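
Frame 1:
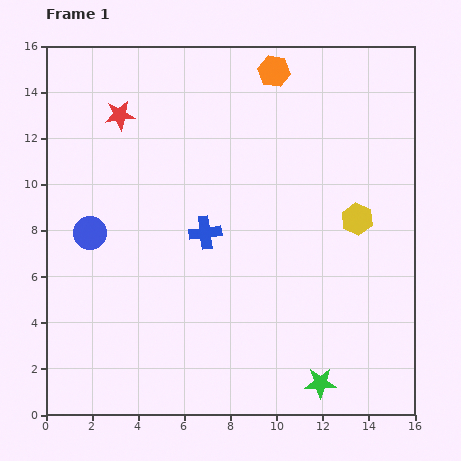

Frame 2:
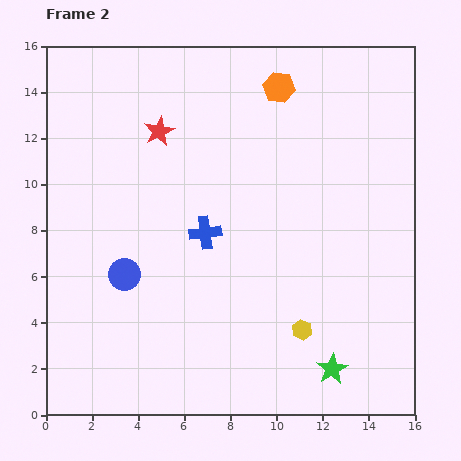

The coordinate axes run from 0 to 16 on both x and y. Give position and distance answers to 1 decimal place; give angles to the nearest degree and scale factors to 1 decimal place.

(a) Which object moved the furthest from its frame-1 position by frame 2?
the yellow hexagon

(moved 5.4; next 2.3)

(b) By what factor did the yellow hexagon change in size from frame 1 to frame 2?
0.6×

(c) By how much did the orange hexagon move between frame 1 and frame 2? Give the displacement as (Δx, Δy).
(0.2, -0.7)

The orange hexagon was at (9.9, 14.9) in frame 1 and (10.1, 14.2) in frame 2.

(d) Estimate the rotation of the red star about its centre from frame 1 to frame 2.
19° counter-clockwise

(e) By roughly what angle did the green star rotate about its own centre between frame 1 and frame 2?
30° counter-clockwise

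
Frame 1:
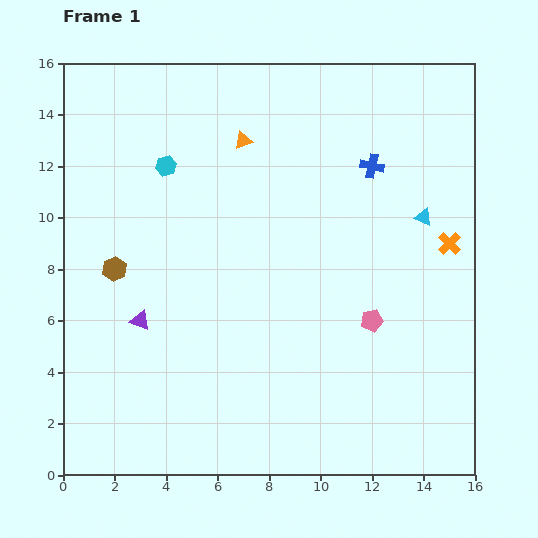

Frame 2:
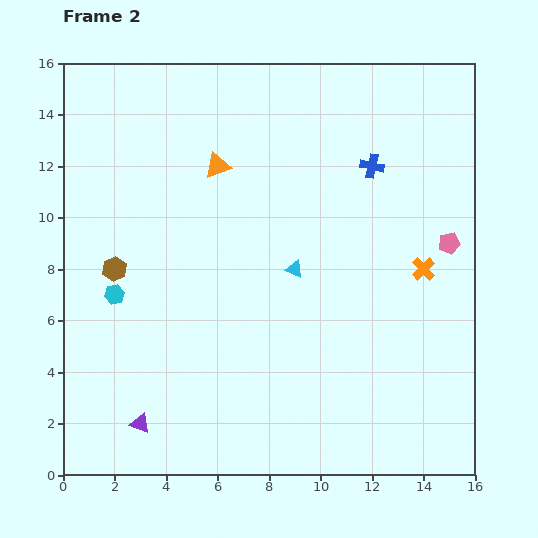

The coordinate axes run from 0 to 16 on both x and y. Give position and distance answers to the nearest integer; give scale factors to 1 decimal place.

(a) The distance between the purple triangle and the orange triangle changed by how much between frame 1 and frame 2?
+2

Distance in frame 1: 8. Distance in frame 2: 10.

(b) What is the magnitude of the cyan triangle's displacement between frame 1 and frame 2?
5

The cyan triangle moved from (14, 10) to (9, 8), a distance of √(5² + 2²) ≈ 5.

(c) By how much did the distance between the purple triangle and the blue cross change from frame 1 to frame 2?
+2

Distance in frame 1: 11. Distance in frame 2: 13.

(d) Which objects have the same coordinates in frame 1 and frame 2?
the brown hexagon, the blue cross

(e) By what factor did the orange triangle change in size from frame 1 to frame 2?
1.5×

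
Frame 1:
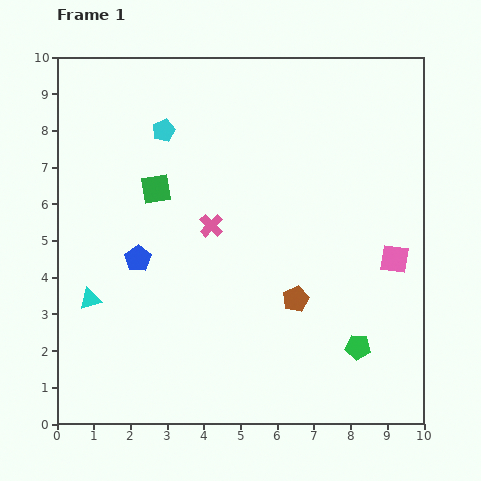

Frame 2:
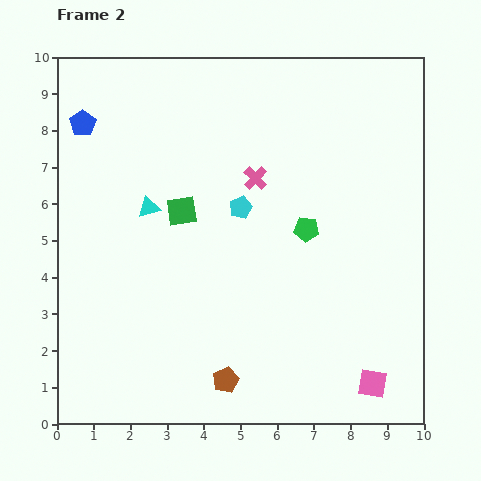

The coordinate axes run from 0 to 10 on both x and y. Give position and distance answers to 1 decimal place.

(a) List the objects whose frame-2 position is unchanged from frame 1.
none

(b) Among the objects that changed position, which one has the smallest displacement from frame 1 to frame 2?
the green square

(moved 0.9)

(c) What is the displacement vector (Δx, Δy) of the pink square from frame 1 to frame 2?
(-0.6, -3.4)

The pink square was at (9.2, 4.5) in frame 1 and (8.6, 1.1) in frame 2.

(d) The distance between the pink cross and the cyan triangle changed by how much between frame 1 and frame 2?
-0.9

Distance in frame 1: 3.9. Distance in frame 2: 3.0.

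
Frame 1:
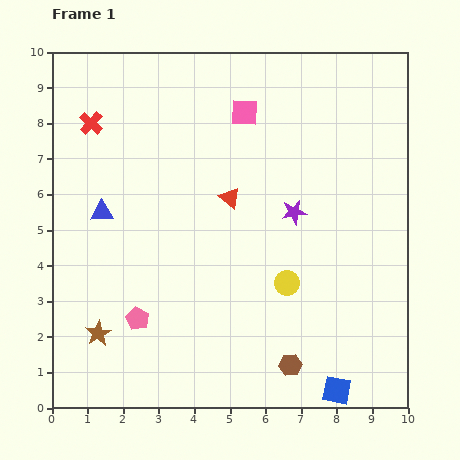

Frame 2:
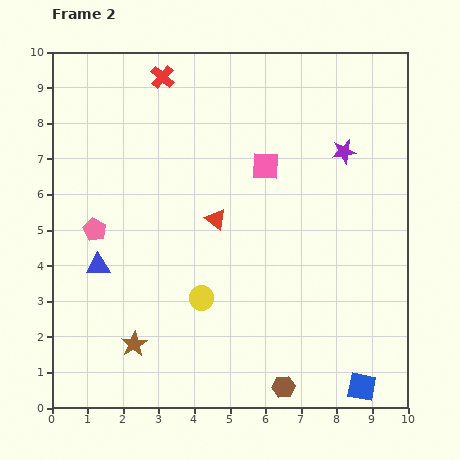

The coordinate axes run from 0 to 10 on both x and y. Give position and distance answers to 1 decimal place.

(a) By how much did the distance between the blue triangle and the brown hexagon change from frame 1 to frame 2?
-0.6

Distance in frame 1: 6.8. Distance in frame 2: 6.2.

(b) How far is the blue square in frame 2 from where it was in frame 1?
0.7

The blue square moved from (8.0, 0.5) to (8.7, 0.6), a distance of √(0.7² + 0.1²) ≈ 0.7.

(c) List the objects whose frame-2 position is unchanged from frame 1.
none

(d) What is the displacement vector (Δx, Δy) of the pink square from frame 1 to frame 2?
(0.6, -1.5)

The pink square was at (5.4, 8.3) in frame 1 and (6.0, 6.8) in frame 2.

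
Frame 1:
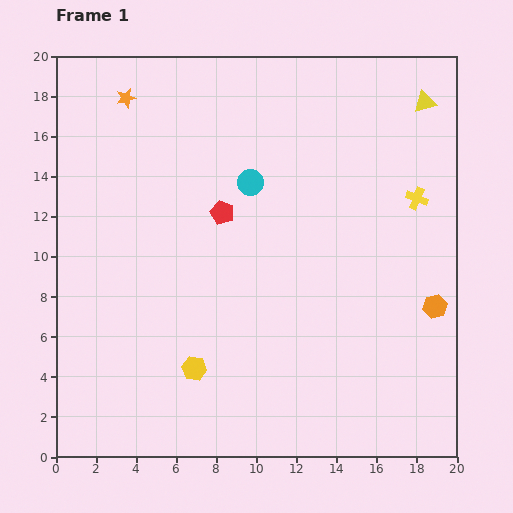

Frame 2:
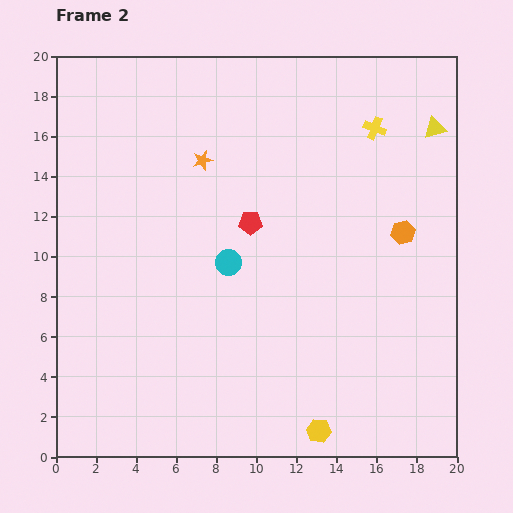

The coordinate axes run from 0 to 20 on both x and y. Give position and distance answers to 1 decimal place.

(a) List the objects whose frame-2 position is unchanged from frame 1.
none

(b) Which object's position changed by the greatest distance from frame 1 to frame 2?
the yellow hexagon

(moved 6.9; next 4.9)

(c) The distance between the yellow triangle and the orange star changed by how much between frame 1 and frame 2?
-3.2

Distance in frame 1: 14.9. Distance in frame 2: 11.7.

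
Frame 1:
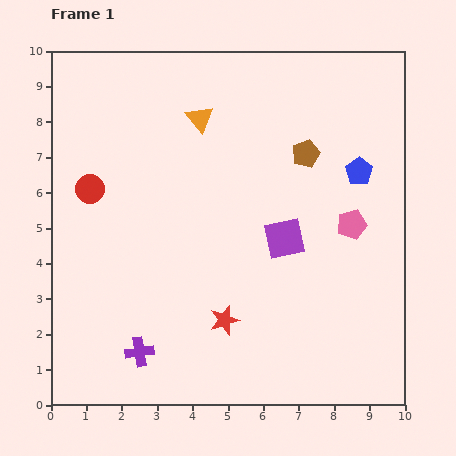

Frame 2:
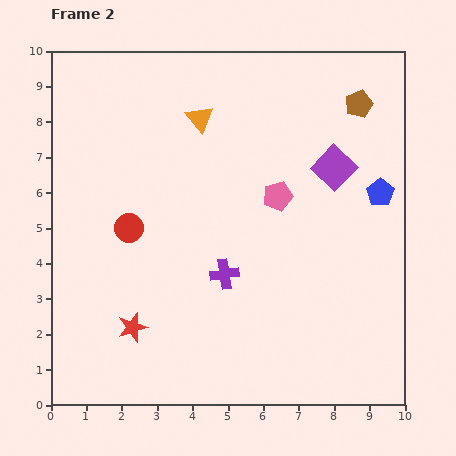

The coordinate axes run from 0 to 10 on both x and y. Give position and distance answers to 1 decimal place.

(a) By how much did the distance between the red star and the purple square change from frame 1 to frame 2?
+4.4

Distance in frame 1: 2.9. Distance in frame 2: 7.3.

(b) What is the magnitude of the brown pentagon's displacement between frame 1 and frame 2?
2.1

The brown pentagon moved from (7.2, 7.1) to (8.7, 8.5), a distance of √(1.5² + 1.4²) ≈ 2.1.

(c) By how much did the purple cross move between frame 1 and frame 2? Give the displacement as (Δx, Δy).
(2.4, 2.2)

The purple cross was at (2.5, 1.5) in frame 1 and (4.9, 3.7) in frame 2.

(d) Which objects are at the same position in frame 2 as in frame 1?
the orange triangle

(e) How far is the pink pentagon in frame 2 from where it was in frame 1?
2.2

The pink pentagon moved from (8.5, 5.1) to (6.4, 5.9), a distance of √(2.1² + 0.8²) ≈ 2.2.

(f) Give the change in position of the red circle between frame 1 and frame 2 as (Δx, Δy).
(1.1, -1.1)

The red circle was at (1.1, 6.1) in frame 1 and (2.2, 5.0) in frame 2.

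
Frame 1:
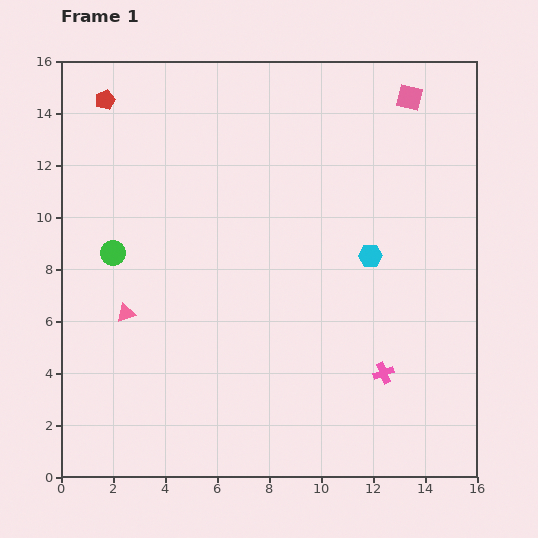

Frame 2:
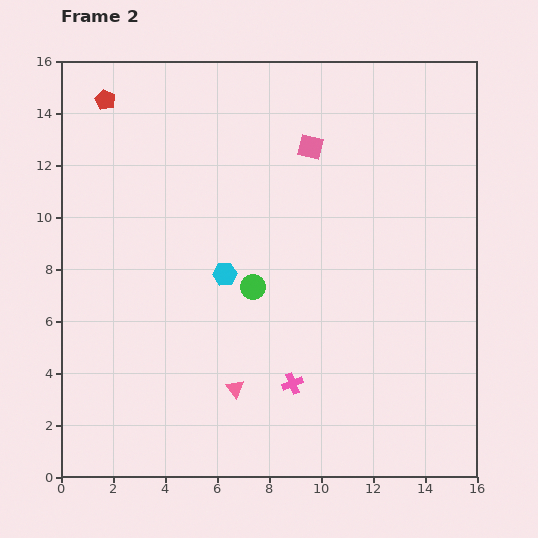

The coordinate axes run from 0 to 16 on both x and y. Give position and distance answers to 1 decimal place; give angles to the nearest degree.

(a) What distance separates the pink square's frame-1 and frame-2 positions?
4.2

The pink square moved from (13.4, 14.6) to (9.6, 12.7), a distance of √(3.8² + 1.9²) ≈ 4.2.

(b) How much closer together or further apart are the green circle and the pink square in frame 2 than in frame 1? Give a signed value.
-7.1

Distance in frame 1: 12.9. Distance in frame 2: 5.8.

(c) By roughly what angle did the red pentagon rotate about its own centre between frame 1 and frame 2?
27° counter-clockwise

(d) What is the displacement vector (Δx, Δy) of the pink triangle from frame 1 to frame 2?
(4.2, -2.9)

The pink triangle was at (2.5, 6.3) in frame 1 and (6.7, 3.4) in frame 2.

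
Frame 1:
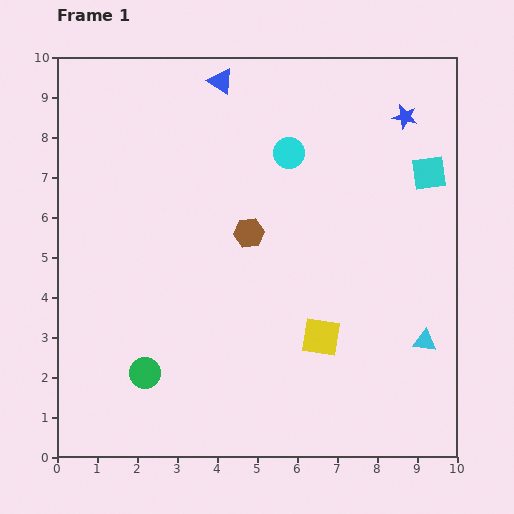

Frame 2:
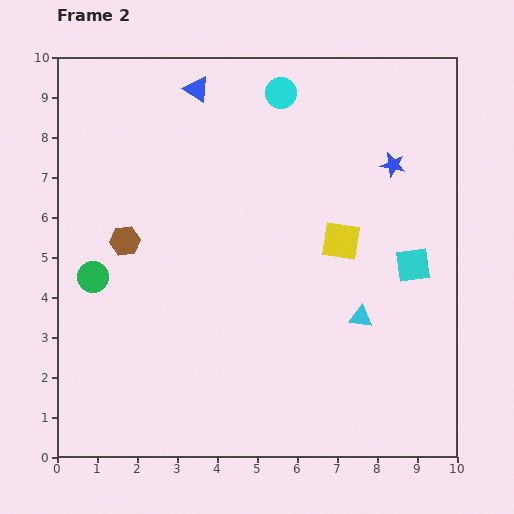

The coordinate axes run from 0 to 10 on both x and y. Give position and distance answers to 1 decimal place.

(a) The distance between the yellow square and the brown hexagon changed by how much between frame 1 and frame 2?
+2.2

Distance in frame 1: 3.2. Distance in frame 2: 5.4.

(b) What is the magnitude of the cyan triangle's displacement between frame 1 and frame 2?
1.7

The cyan triangle moved from (9.2, 2.9) to (7.6, 3.5), a distance of √(1.6² + 0.6²) ≈ 1.7.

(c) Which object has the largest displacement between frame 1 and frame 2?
the brown hexagon

(moved 3.1; next 2.7)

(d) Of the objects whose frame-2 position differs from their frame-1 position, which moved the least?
the blue triangle

(moved 0.6)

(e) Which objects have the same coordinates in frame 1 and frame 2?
none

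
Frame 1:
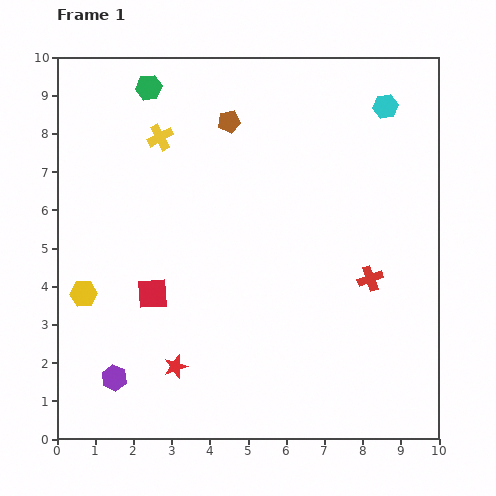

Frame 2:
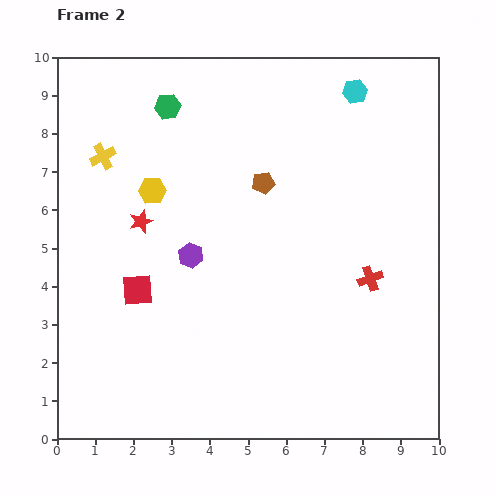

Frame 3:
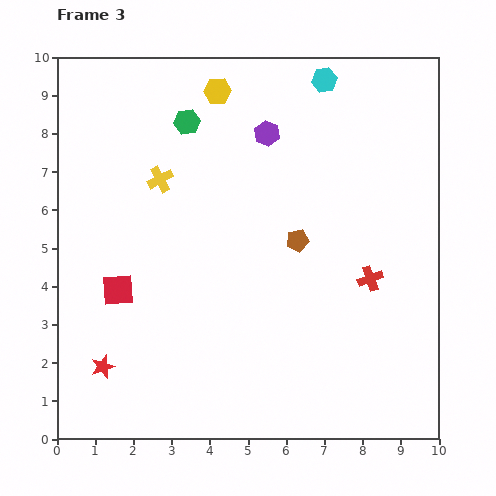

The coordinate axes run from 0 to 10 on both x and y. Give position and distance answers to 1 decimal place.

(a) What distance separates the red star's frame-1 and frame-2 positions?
3.9

The red star moved from (3.1, 1.9) to (2.2, 5.7), a distance of √(0.9² + 3.8²) ≈ 3.9.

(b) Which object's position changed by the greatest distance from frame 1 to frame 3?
the purple hexagon

(moved 7.5; next 6.4)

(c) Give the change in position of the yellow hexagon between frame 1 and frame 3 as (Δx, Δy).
(3.5, 5.3)

The yellow hexagon was at (0.7, 3.8) in frame 1 and (4.2, 9.1) in frame 3.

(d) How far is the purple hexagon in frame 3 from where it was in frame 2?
3.8

The purple hexagon moved from (3.5, 4.8) to (5.5, 8.0), a distance of √(2.0² + 3.2²) ≈ 3.8.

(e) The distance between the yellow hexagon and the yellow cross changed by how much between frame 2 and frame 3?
+1.1

Distance in frame 2: 1.6. Distance in frame 3: 2.7.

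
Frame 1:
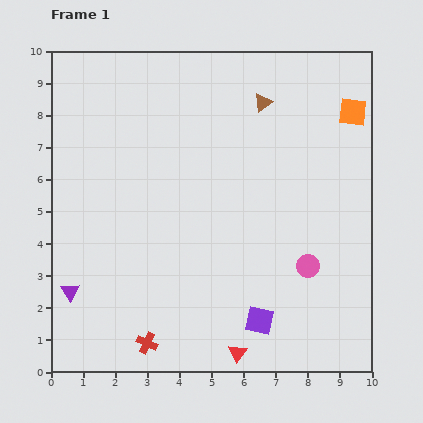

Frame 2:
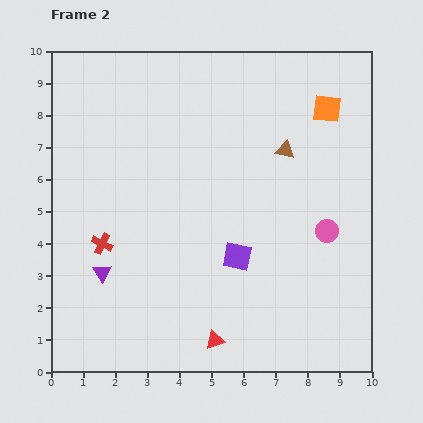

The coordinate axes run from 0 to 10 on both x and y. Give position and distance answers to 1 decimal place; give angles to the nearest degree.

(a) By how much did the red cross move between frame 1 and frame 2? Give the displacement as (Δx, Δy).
(-1.4, 3.1)

The red cross was at (3.0, 0.9) in frame 1 and (1.6, 4.0) in frame 2.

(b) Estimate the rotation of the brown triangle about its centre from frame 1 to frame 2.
48° clockwise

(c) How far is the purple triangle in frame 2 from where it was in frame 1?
1.2

The purple triangle moved from (0.6, 2.5) to (1.6, 3.1), a distance of √(1.0² + 0.6²) ≈ 1.2.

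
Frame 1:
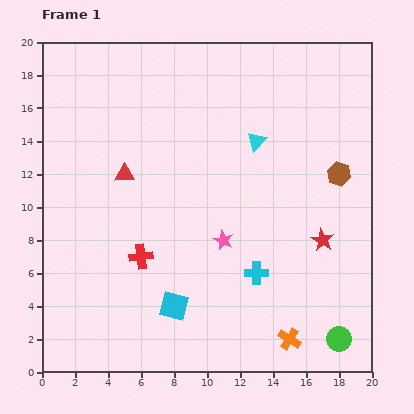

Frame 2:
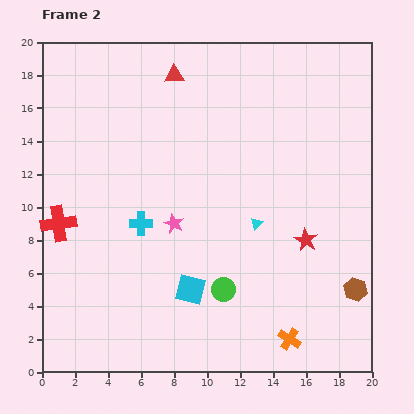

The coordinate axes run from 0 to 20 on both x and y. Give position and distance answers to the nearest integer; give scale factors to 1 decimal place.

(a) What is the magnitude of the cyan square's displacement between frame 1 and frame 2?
1

The cyan square moved from (8, 4) to (9, 5), a distance of √(1² + 1²) ≈ 1.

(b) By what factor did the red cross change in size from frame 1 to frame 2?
1.4×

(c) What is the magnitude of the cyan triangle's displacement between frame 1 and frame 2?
5

The cyan triangle moved from (13, 14) to (13, 9), a distance of √(0² + 5²) ≈ 5.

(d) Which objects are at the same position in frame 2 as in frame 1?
the orange cross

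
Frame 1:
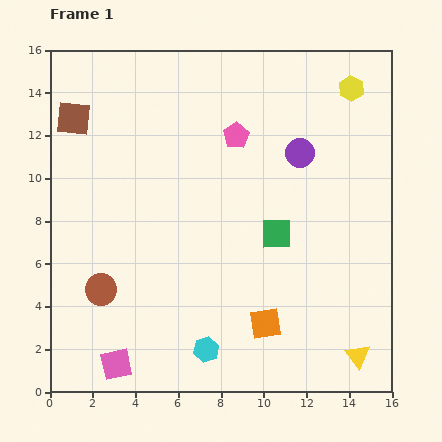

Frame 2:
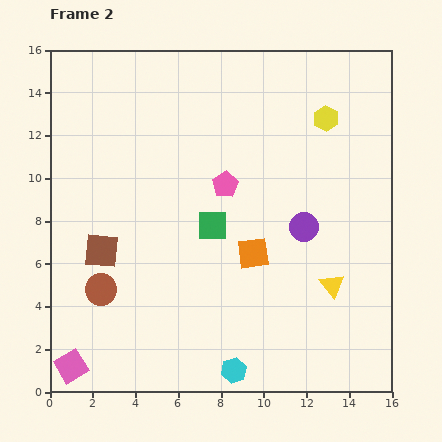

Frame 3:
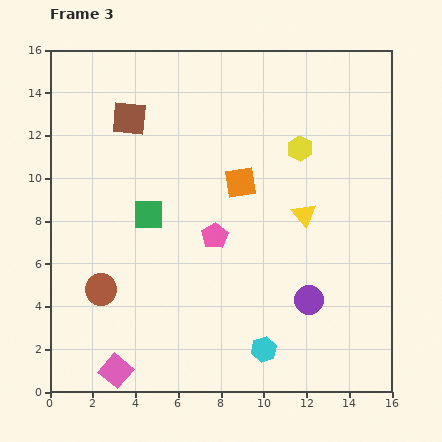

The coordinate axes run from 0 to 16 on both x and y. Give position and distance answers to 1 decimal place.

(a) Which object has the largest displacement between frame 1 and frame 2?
the brown square

(moved 6.3; next 3.5)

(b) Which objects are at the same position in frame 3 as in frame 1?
the brown circle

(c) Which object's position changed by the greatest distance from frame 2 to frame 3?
the brown square

(moved 6.3; next 3.5)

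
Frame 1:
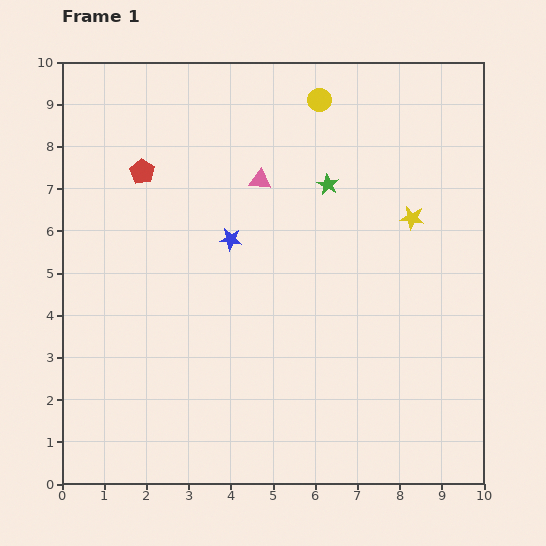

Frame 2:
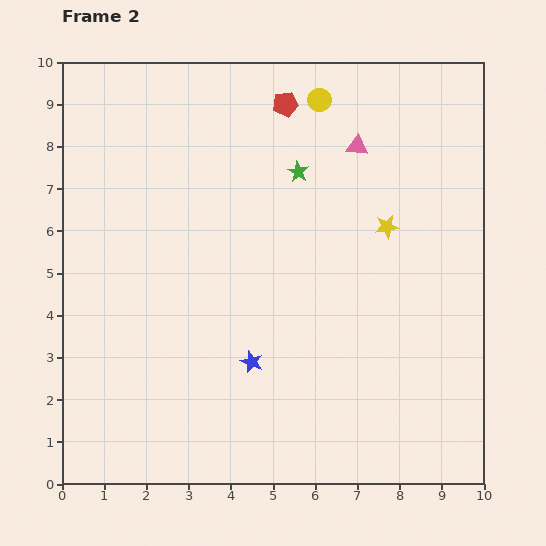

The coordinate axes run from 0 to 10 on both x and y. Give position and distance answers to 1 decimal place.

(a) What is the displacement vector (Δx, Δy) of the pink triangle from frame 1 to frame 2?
(2.3, 0.8)

The pink triangle was at (4.7, 7.2) in frame 1 and (7.0, 8.0) in frame 2.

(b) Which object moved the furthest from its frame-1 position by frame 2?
the red pentagon

(moved 3.8; next 2.9)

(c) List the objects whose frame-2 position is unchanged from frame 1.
the yellow circle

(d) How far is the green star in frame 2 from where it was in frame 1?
0.8

The green star moved from (6.3, 7.1) to (5.6, 7.4), a distance of √(0.7² + 0.3²) ≈ 0.8.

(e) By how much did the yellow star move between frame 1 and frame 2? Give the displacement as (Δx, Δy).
(-0.6, -0.2)

The yellow star was at (8.3, 6.3) in frame 1 and (7.7, 6.1) in frame 2.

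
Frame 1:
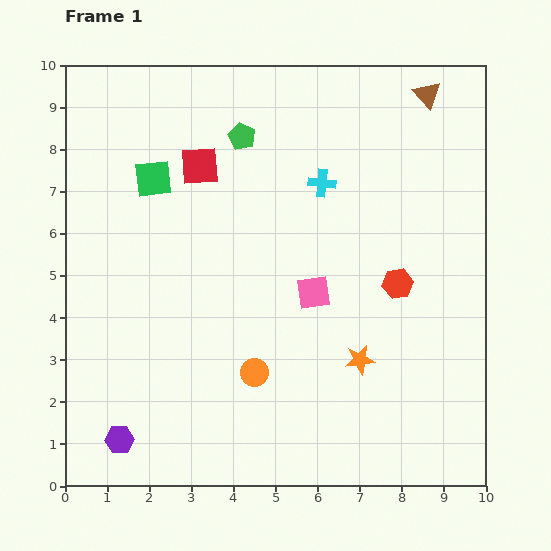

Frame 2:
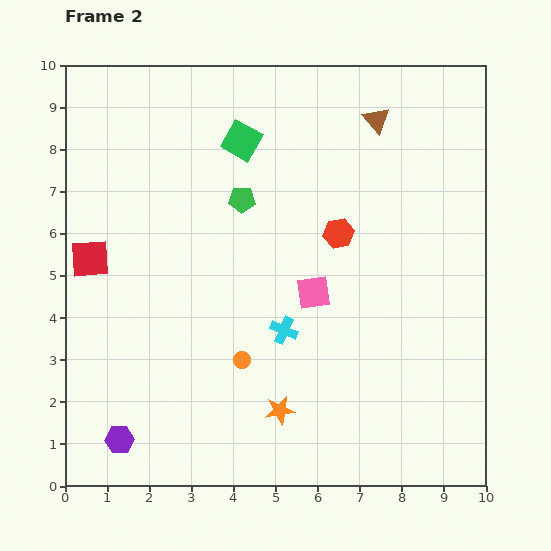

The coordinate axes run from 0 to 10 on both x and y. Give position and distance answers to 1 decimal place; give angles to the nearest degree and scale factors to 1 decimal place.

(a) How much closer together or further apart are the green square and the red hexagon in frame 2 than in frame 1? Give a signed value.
-3.1

Distance in frame 1: 6.3. Distance in frame 2: 3.2.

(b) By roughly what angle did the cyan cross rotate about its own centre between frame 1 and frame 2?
18° clockwise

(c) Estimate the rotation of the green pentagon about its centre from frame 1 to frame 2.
24° counter-clockwise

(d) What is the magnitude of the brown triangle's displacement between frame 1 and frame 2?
1.3

The brown triangle moved from (8.6, 9.3) to (7.4, 8.7), a distance of √(1.2² + 0.6²) ≈ 1.3.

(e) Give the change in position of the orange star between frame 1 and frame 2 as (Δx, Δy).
(-1.9, -1.2)

The orange star was at (7.0, 3.0) in frame 1 and (5.1, 1.8) in frame 2.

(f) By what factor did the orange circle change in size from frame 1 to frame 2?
0.6×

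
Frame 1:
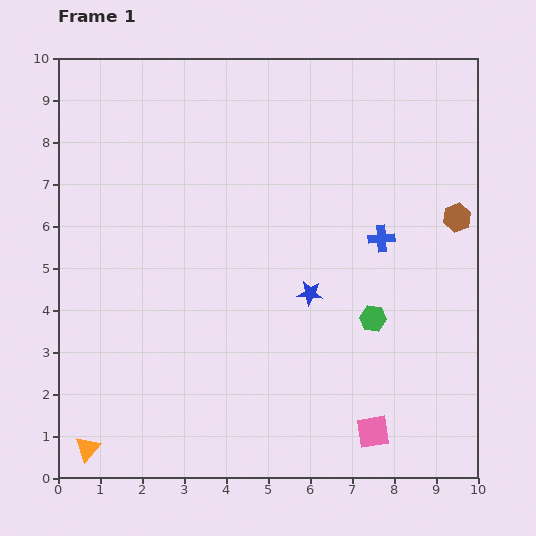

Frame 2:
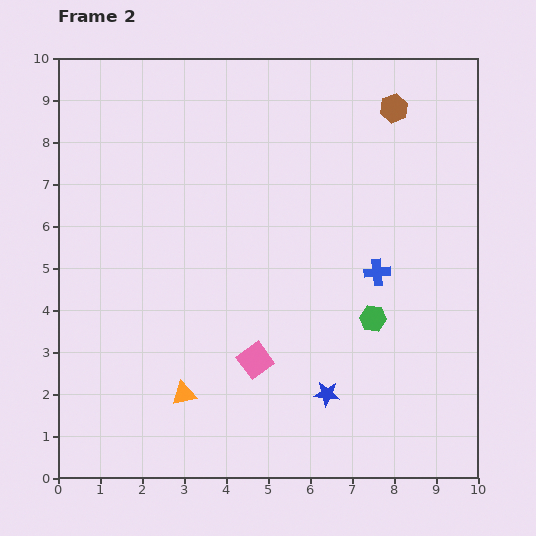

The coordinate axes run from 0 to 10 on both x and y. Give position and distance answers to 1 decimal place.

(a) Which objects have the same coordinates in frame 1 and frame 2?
the green hexagon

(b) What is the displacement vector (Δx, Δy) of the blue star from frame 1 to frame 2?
(0.4, -2.4)

The blue star was at (6.0, 4.4) in frame 1 and (6.4, 2.0) in frame 2.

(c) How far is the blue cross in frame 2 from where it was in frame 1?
0.8

The blue cross moved from (7.7, 5.7) to (7.6, 4.9), a distance of √(0.1² + 0.8²) ≈ 0.8.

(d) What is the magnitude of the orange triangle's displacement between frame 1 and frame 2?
2.6

The orange triangle moved from (0.7, 0.7) to (3.0, 2.0), a distance of √(2.3² + 1.3²) ≈ 2.6.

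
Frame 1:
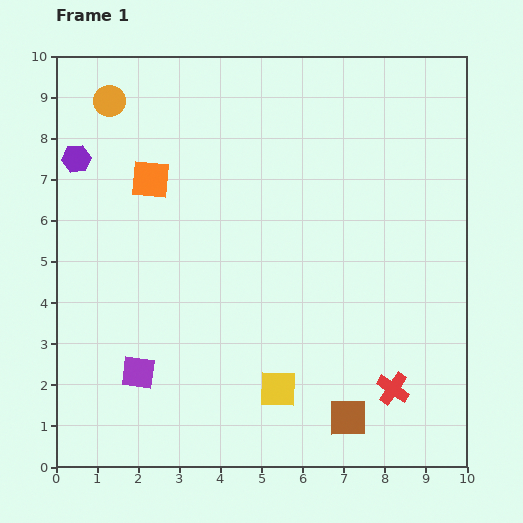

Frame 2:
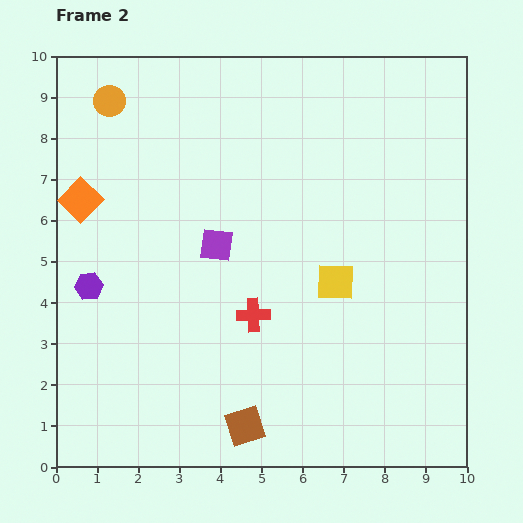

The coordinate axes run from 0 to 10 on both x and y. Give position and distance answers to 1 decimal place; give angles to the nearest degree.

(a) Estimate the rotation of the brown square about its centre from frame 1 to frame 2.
19° counter-clockwise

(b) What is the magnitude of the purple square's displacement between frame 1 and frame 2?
3.6

The purple square moved from (2.0, 2.3) to (3.9, 5.4), a distance of √(1.9² + 3.1²) ≈ 3.6.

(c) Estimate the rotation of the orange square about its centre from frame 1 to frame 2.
39° clockwise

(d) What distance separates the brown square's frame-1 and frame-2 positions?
2.5

The brown square moved from (7.1, 1.2) to (4.6, 1.0), a distance of √(2.5² + 0.2²) ≈ 2.5.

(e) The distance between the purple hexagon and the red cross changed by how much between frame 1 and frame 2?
-5.4

Distance in frame 1: 9.5. Distance in frame 2: 4.1.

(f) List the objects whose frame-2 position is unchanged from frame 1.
the orange circle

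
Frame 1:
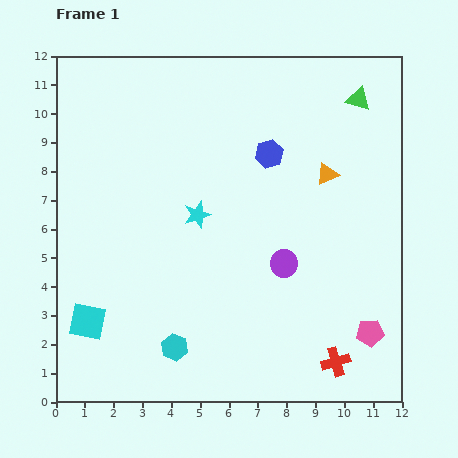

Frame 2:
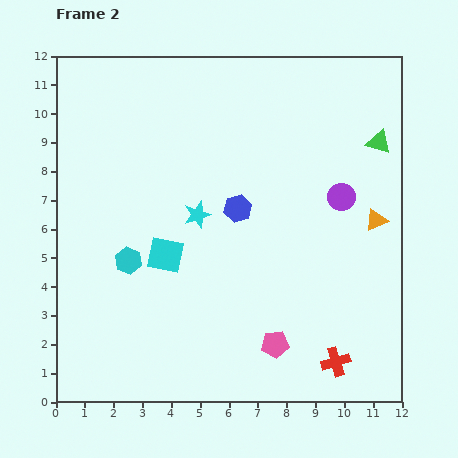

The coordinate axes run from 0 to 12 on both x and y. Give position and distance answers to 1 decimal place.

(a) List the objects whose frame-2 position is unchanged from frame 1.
the red cross, the cyan star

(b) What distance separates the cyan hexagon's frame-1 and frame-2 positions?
3.4

The cyan hexagon moved from (4.1, 1.9) to (2.5, 4.9), a distance of √(1.6² + 3.0²) ≈ 3.4.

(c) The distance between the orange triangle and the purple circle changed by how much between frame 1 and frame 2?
-2.0

Distance in frame 1: 3.4. Distance in frame 2: 1.4.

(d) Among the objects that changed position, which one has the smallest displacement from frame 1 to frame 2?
the green triangle

(moved 1.7)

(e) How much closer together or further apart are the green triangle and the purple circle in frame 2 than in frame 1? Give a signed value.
-4.0

Distance in frame 1: 6.3. Distance in frame 2: 2.3.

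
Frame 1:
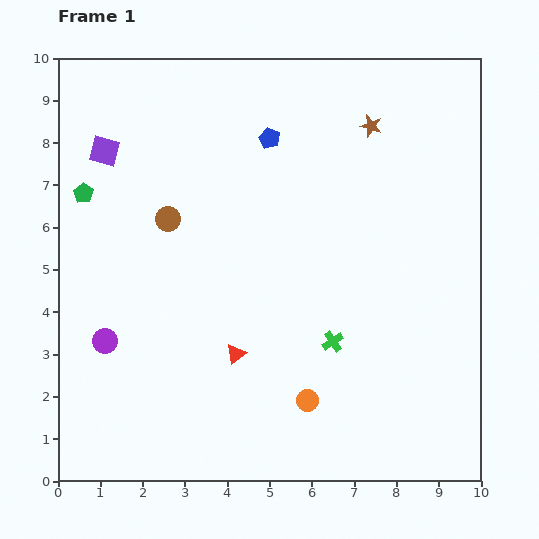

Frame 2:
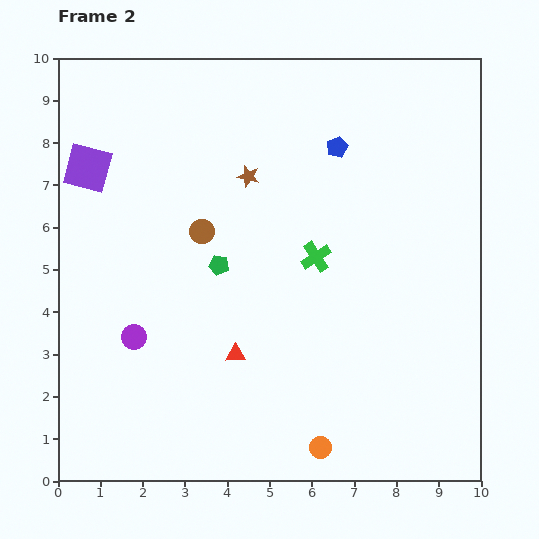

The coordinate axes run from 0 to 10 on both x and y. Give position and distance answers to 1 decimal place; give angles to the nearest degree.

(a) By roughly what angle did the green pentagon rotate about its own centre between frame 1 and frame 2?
24° counter-clockwise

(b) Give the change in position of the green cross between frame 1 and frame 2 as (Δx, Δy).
(-0.4, 2.0)

The green cross was at (6.5, 3.3) in frame 1 and (6.1, 5.3) in frame 2.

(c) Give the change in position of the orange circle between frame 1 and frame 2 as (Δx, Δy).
(0.3, -1.1)

The orange circle was at (5.9, 1.9) in frame 1 and (6.2, 0.8) in frame 2.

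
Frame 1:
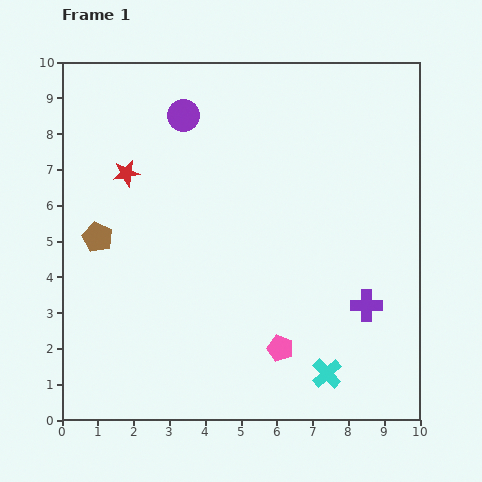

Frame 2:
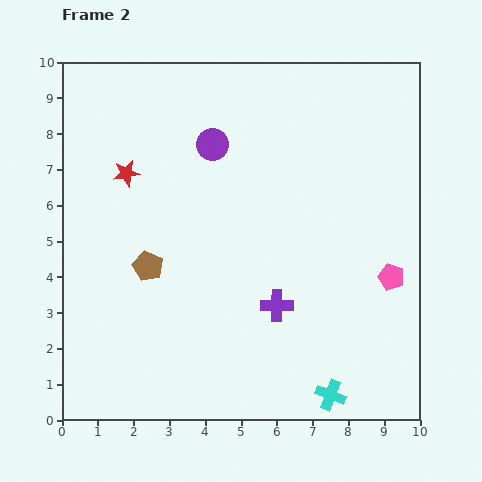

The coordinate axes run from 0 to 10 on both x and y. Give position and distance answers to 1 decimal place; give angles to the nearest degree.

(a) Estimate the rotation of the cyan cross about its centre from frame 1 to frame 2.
26° counter-clockwise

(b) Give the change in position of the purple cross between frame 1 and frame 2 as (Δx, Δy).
(-2.5, 0.0)

The purple cross was at (8.5, 3.2) in frame 1 and (6.0, 3.2) in frame 2.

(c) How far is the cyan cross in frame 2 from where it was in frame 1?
0.6

The cyan cross moved from (7.4, 1.3) to (7.5, 0.7), a distance of √(0.1² + 0.6²) ≈ 0.6.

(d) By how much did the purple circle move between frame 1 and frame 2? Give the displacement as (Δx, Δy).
(0.8, -0.8)

The purple circle was at (3.4, 8.5) in frame 1 and (4.2, 7.7) in frame 2.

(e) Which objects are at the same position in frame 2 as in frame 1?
the red star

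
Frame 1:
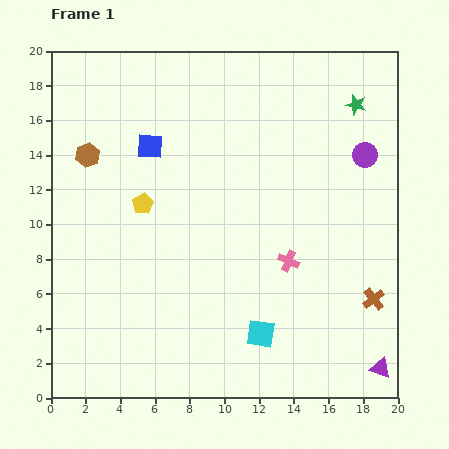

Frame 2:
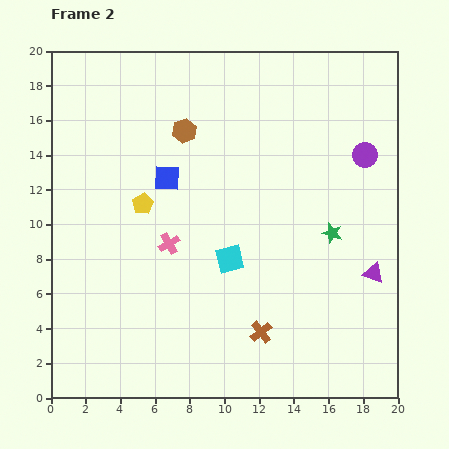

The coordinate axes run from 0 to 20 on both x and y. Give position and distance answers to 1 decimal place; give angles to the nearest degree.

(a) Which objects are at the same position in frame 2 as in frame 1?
the yellow pentagon, the purple circle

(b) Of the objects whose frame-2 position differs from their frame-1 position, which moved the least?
the blue square

(moved 2.1)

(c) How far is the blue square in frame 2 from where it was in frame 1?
2.1

The blue square moved from (5.7, 14.5) to (6.7, 12.7), a distance of √(1.0² + 1.8²) ≈ 2.1.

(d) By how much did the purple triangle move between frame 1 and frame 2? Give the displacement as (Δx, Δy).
(-0.4, 5.5)

The purple triangle was at (19.0, 1.7) in frame 1 and (18.6, 7.2) in frame 2.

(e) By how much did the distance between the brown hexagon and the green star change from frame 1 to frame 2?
-5.5

Distance in frame 1: 15.8. Distance in frame 2: 10.3.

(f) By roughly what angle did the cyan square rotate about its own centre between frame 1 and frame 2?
22° counter-clockwise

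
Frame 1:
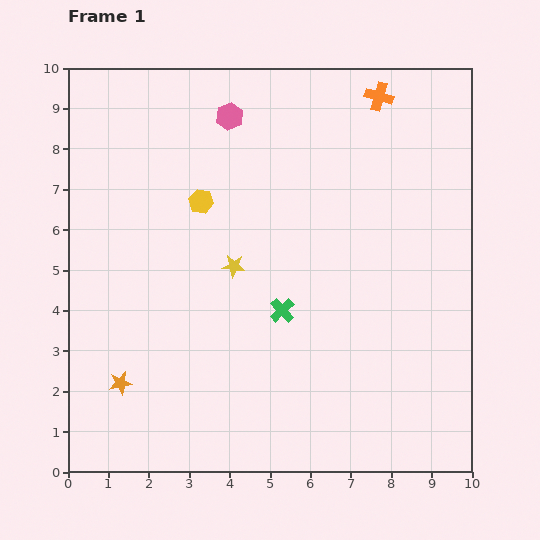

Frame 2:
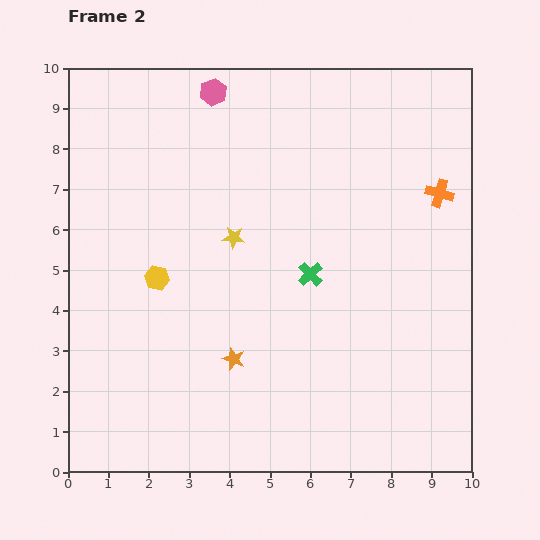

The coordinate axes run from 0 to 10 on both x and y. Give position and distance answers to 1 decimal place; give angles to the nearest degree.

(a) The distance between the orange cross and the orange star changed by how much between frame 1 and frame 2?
-3.1

Distance in frame 1: 9.6. Distance in frame 2: 6.5.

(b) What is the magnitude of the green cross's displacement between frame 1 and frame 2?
1.1

The green cross moved from (5.3, 4.0) to (6.0, 4.9), a distance of √(0.7² + 0.9²) ≈ 1.1.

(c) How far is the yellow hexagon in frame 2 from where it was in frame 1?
2.2

The yellow hexagon moved from (3.3, 6.7) to (2.2, 4.8), a distance of √(1.1² + 1.9²) ≈ 2.2.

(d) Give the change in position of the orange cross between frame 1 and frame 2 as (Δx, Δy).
(1.5, -2.4)

The orange cross was at (7.7, 9.3) in frame 1 and (9.2, 6.9) in frame 2.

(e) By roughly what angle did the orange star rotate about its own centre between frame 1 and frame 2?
31° clockwise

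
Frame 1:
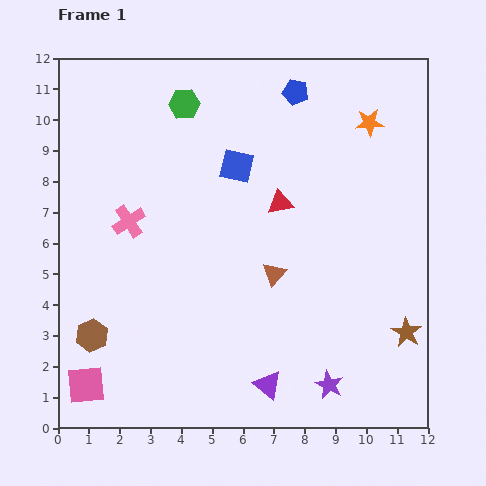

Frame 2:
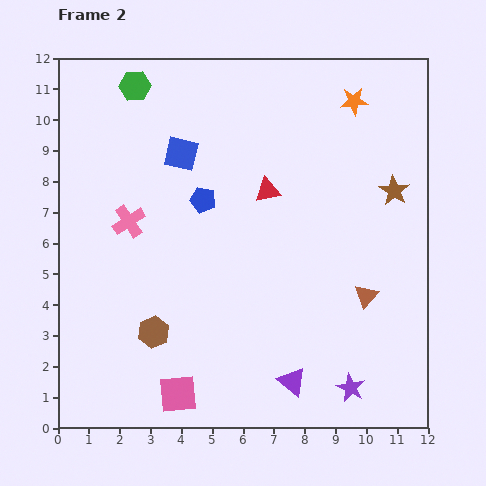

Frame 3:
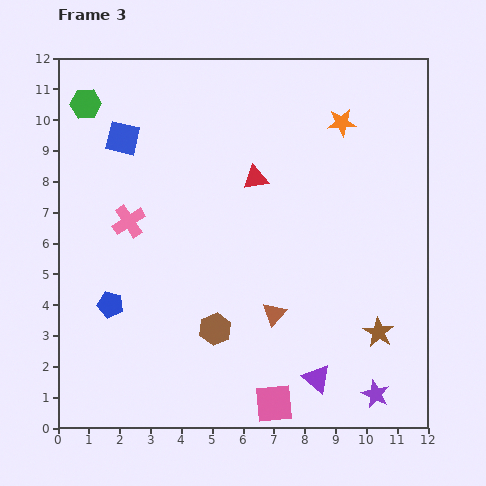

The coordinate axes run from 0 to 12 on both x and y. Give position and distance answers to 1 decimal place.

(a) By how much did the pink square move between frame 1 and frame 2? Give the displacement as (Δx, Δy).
(3.0, -0.3)

The pink square was at (0.9, 1.4) in frame 1 and (3.9, 1.1) in frame 2.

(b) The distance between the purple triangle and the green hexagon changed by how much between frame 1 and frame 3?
+2.1

Distance in frame 1: 9.5. Distance in frame 3: 11.6.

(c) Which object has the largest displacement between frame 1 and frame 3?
the blue pentagon

(moved 9.1; next 6.1)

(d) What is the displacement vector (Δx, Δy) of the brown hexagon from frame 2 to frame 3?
(2.0, 0.1)

The brown hexagon was at (3.1, 3.1) in frame 2 and (5.1, 3.2) in frame 3.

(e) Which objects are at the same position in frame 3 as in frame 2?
the pink cross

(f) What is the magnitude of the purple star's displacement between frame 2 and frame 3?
0.8

The purple star moved from (9.5, 1.3) to (10.3, 1.1), a distance of √(0.8² + 0.2²) ≈ 0.8.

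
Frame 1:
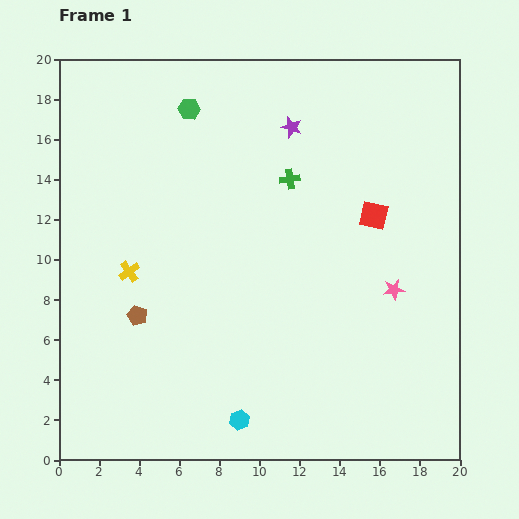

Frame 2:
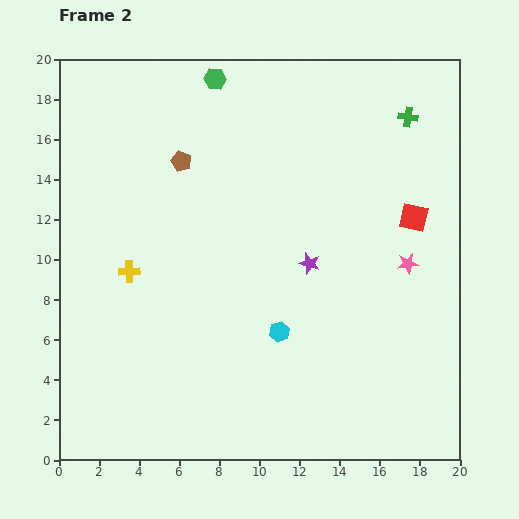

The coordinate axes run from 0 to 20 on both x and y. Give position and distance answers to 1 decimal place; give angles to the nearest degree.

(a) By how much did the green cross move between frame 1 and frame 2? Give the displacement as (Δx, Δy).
(5.9, 3.1)

The green cross was at (11.5, 14.0) in frame 1 and (17.4, 17.1) in frame 2.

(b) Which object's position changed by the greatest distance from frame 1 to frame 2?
the brown pentagon

(moved 8.0; next 6.9)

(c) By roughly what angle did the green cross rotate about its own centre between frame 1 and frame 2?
15° clockwise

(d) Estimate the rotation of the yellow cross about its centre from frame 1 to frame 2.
33° clockwise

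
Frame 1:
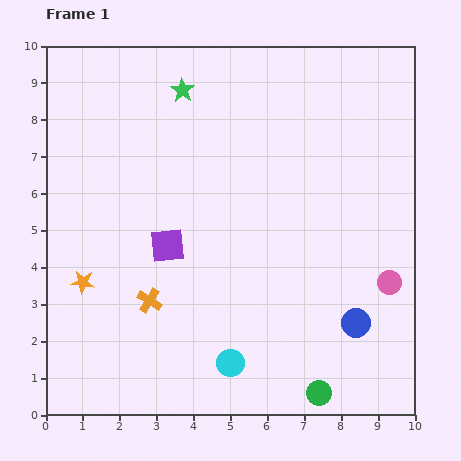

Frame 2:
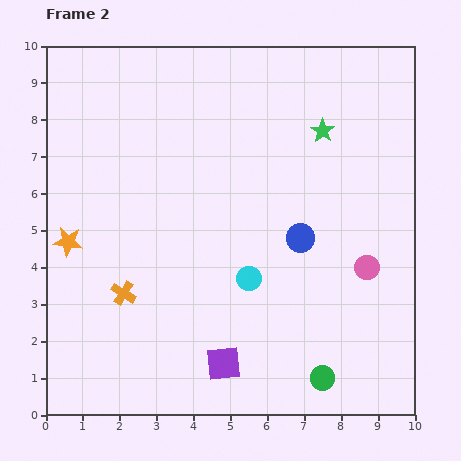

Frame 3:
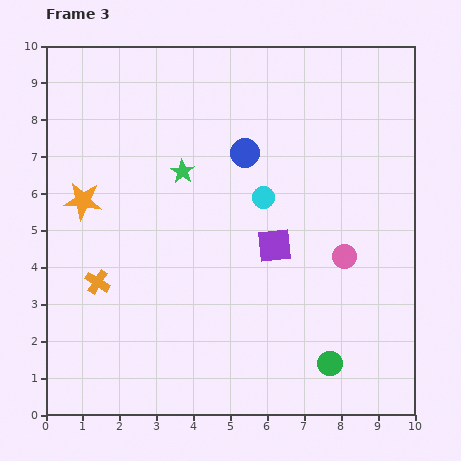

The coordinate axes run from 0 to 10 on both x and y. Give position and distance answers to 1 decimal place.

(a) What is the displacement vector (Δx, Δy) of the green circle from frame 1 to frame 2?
(0.1, 0.4)

The green circle was at (7.4, 0.6) in frame 1 and (7.5, 1.0) in frame 2.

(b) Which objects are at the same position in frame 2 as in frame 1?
none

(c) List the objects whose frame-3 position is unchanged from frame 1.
none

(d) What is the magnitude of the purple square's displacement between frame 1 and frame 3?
2.9

The purple square moved from (3.3, 4.6) to (6.2, 4.6), a distance of √(2.9² + 0.0²) ≈ 2.9.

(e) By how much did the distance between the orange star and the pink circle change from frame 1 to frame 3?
-1.0

Distance in frame 1: 8.3. Distance in frame 3: 7.3.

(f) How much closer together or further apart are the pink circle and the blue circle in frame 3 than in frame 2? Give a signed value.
+1.9

Distance in frame 2: 2.0. Distance in frame 3: 3.9.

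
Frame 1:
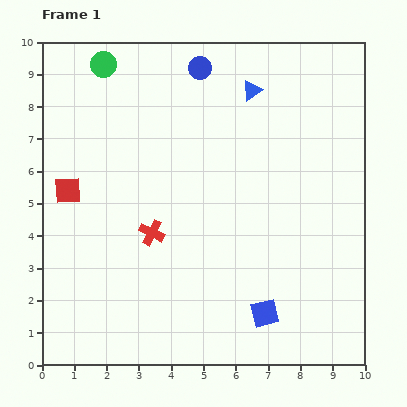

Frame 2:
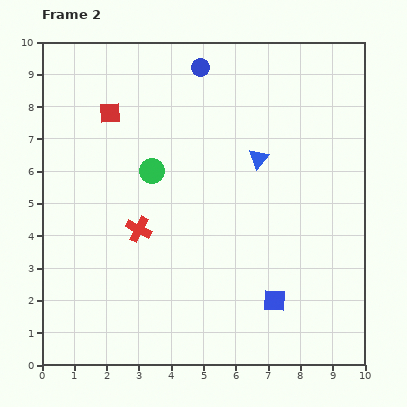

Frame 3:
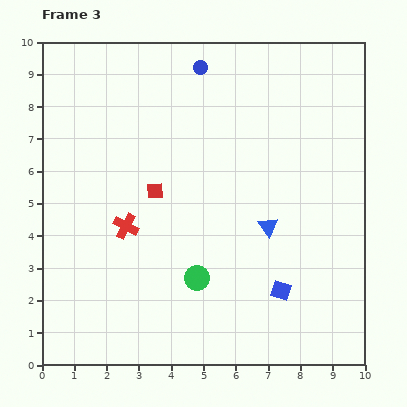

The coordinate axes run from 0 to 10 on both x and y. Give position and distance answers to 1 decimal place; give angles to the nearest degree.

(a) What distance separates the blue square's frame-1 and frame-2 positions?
0.5

The blue square moved from (6.9, 1.6) to (7.2, 2.0), a distance of √(0.3² + 0.4²) ≈ 0.5.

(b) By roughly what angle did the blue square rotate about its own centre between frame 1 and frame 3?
32° clockwise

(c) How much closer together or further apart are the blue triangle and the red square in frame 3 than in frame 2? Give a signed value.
-1.1

Distance in frame 2: 4.8. Distance in frame 3: 3.7.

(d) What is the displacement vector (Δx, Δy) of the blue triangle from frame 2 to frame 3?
(0.3, -2.1)

The blue triangle was at (6.7, 6.4) in frame 2 and (7.0, 4.3) in frame 3.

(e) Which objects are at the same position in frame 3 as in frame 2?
the blue circle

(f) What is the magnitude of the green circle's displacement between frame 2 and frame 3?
3.6

The green circle moved from (3.4, 6.0) to (4.8, 2.7), a distance of √(1.4² + 3.3²) ≈ 3.6.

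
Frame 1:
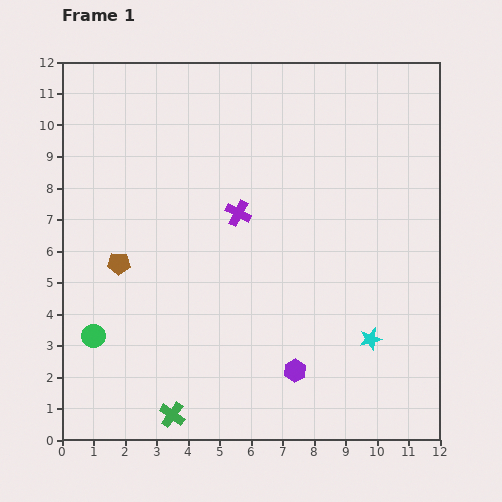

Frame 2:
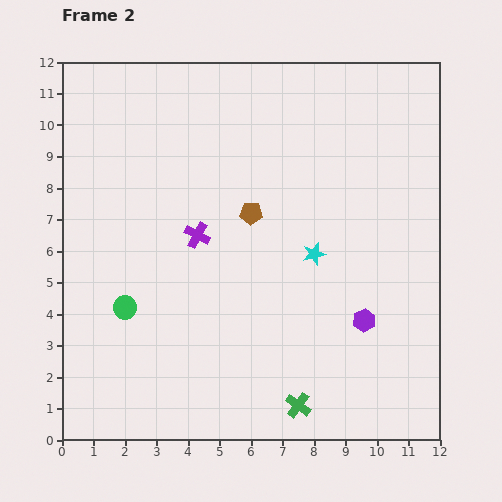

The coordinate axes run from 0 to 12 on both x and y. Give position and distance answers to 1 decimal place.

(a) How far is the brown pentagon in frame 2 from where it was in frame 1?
4.5

The brown pentagon moved from (1.8, 5.6) to (6.0, 7.2), a distance of √(4.2² + 1.6²) ≈ 4.5.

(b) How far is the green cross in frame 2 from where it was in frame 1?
4.0

The green cross moved from (3.5, 0.8) to (7.5, 1.1), a distance of √(4.0² + 0.3²) ≈ 4.0.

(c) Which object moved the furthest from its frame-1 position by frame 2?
the brown pentagon

(moved 4.5; next 4.0)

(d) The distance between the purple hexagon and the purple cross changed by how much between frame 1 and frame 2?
+0.6

Distance in frame 1: 5.3. Distance in frame 2: 5.9.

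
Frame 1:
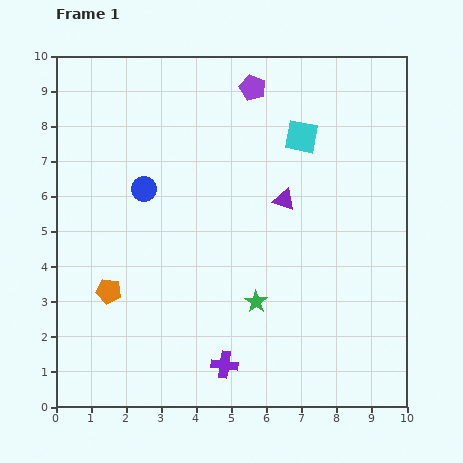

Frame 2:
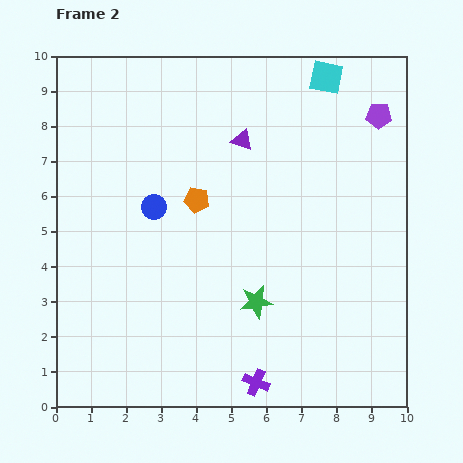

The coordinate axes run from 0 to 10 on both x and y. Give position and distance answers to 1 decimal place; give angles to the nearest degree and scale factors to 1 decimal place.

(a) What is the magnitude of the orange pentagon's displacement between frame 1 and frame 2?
3.6

The orange pentagon moved from (1.5, 3.3) to (4.0, 5.9), a distance of √(2.5² + 2.6²) ≈ 3.6.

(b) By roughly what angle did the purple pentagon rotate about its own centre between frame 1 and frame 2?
19° counter-clockwise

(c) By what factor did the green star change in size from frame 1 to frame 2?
1.5×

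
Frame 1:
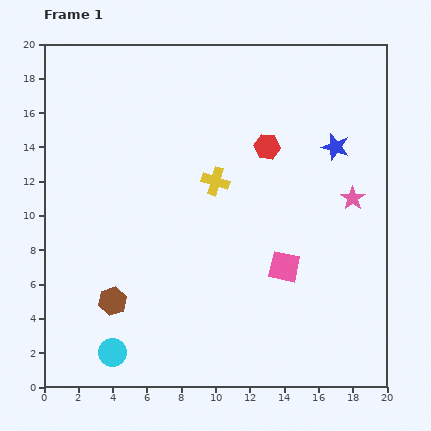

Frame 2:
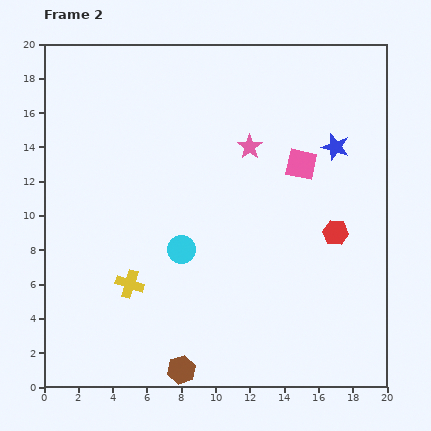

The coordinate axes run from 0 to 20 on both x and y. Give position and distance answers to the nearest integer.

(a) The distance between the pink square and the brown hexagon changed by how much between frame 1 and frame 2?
+4

Distance in frame 1: 10. Distance in frame 2: 14.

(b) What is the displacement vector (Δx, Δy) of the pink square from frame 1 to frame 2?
(1, 6)

The pink square was at (14, 7) in frame 1 and (15, 13) in frame 2.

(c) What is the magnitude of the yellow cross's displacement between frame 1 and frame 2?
8

The yellow cross moved from (10, 12) to (5, 6), a distance of √(5² + 6²) ≈ 8.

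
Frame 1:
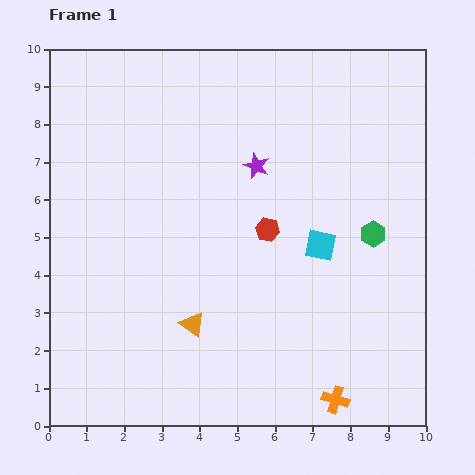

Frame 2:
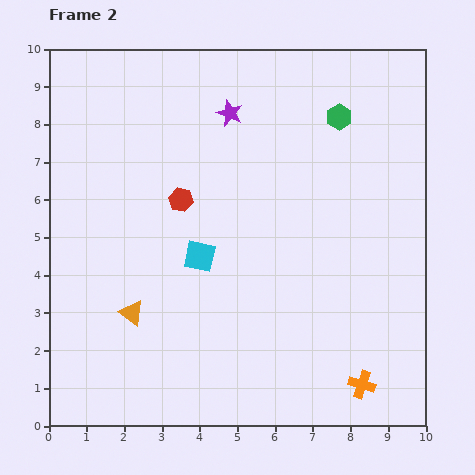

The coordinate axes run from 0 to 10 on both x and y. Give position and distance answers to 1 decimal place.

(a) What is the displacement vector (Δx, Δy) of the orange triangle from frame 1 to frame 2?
(-1.6, 0.3)

The orange triangle was at (3.8, 2.7) in frame 1 and (2.2, 3.0) in frame 2.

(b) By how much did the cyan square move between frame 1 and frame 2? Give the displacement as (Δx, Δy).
(-3.2, -0.3)

The cyan square was at (7.2, 4.8) in frame 1 and (4.0, 4.5) in frame 2.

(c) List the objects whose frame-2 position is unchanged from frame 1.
none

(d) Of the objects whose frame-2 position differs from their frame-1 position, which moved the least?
the orange cross

(moved 0.8)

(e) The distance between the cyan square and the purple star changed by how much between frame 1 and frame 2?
+1.2

Distance in frame 1: 2.7. Distance in frame 2: 3.9.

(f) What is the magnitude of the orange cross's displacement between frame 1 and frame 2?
0.8

The orange cross moved from (7.6, 0.7) to (8.3, 1.1), a distance of √(0.7² + 0.4²) ≈ 0.8.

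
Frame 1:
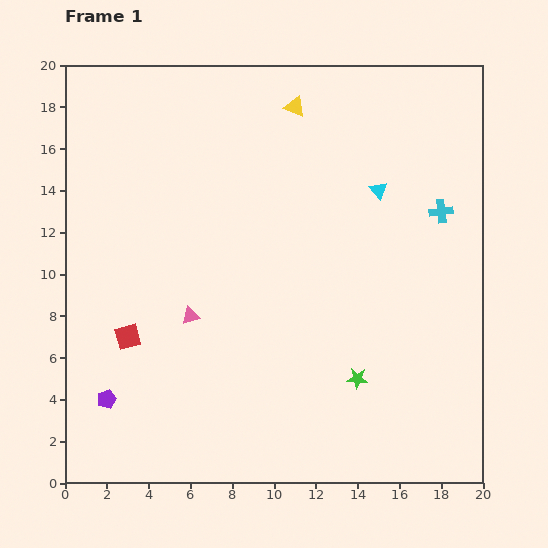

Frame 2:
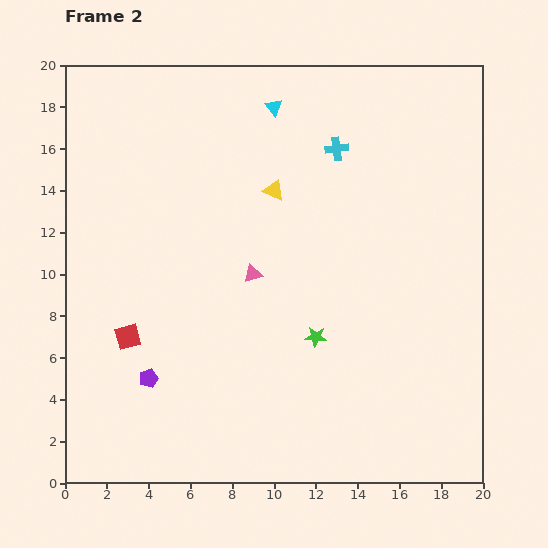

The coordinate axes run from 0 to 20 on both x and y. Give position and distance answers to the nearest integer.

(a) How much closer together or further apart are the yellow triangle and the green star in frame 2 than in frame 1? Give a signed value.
-6

Distance in frame 1: 13. Distance in frame 2: 7.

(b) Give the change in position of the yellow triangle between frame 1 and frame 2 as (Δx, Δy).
(-1, -4)

The yellow triangle was at (11, 18) in frame 1 and (10, 14) in frame 2.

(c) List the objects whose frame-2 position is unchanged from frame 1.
the red square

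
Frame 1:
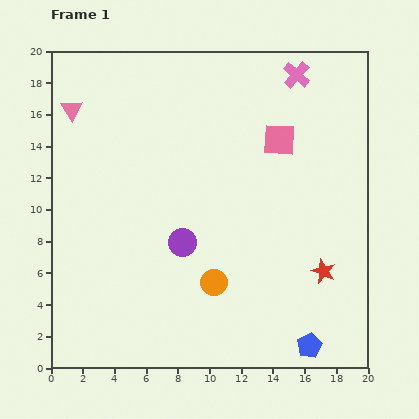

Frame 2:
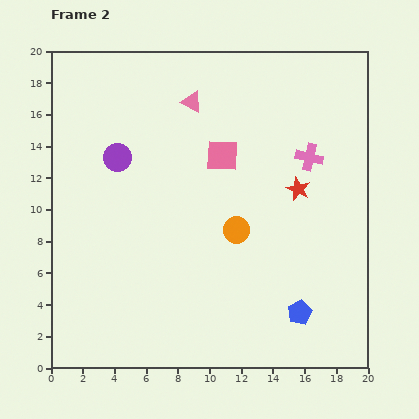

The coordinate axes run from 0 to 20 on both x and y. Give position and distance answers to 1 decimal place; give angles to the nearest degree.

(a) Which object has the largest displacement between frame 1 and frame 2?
the pink triangle

(moved 7.6; next 6.8)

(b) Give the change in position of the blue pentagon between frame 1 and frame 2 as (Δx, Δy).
(-0.6, 2.1)

The blue pentagon was at (16.3, 1.4) in frame 1 and (15.7, 3.5) in frame 2.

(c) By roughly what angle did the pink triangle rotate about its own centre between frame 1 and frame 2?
29° counter-clockwise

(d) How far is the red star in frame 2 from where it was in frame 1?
5.4

The red star moved from (17.2, 6.1) to (15.6, 11.3), a distance of √(1.6² + 5.2²) ≈ 5.4.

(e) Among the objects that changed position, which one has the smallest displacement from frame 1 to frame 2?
the blue pentagon

(moved 2.2)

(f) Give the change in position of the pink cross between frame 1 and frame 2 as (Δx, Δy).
(0.8, -5.2)

The pink cross was at (15.5, 18.5) in frame 1 and (16.3, 13.3) in frame 2.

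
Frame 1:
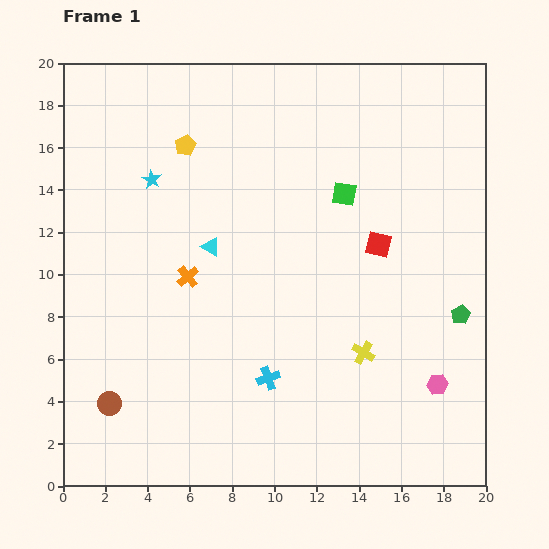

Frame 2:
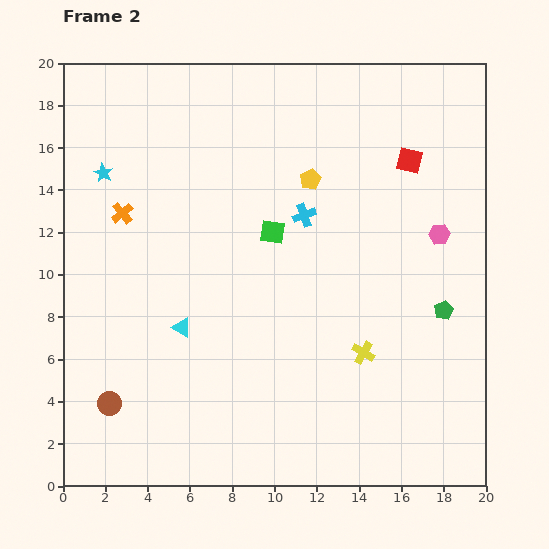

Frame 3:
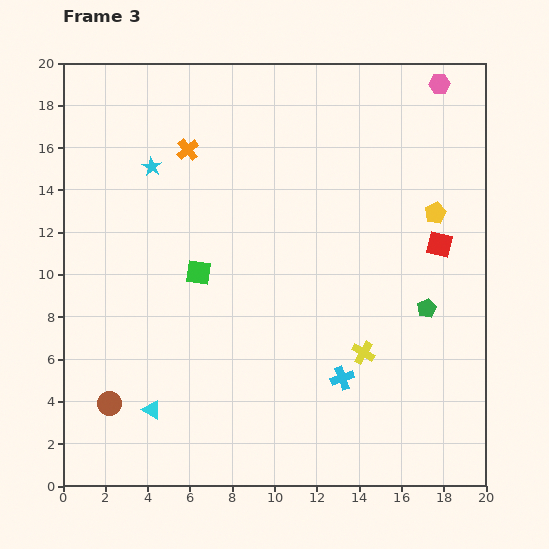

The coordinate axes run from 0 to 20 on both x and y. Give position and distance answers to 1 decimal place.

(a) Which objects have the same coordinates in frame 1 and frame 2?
the brown circle, the yellow cross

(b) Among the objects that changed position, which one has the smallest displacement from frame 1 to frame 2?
the green pentagon

(moved 0.8)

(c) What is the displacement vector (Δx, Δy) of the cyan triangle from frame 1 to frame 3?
(-2.8, -7.7)

The cyan triangle was at (7.0, 11.3) in frame 1 and (4.2, 3.6) in frame 3.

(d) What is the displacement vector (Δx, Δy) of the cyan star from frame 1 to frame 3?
(0.0, 0.6)

The cyan star was at (4.2, 14.5) in frame 1 and (4.2, 15.1) in frame 3.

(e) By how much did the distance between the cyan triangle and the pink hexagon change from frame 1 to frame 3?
+8.0

Distance in frame 1: 12.5. Distance in frame 3: 20.5.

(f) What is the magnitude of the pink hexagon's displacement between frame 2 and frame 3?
7.1

The pink hexagon moved from (17.8, 11.9) to (17.8, 19.0), a distance of √(0.0² + 7.1²) ≈ 7.1.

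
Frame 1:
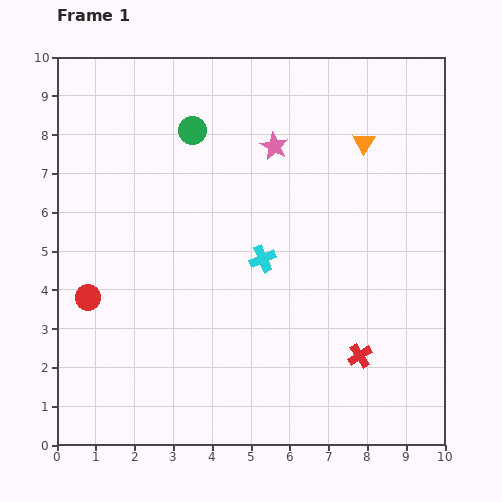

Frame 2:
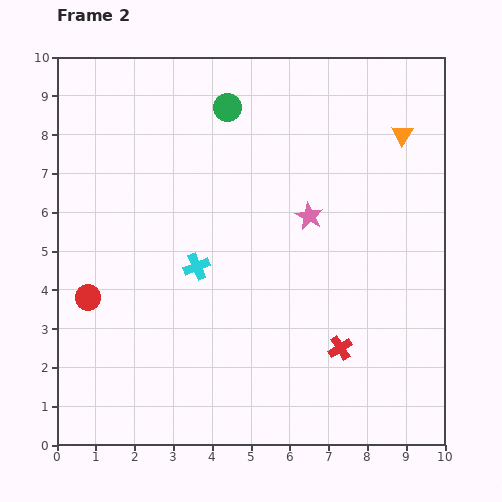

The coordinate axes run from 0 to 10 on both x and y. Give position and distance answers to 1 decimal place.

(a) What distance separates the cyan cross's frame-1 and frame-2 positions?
1.7

The cyan cross moved from (5.3, 4.8) to (3.6, 4.6), a distance of √(1.7² + 0.2²) ≈ 1.7.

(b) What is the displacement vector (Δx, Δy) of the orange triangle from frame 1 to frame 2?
(1.0, 0.2)

The orange triangle was at (7.9, 7.8) in frame 1 and (8.9, 8.0) in frame 2.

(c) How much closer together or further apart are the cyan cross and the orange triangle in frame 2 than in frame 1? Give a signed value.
+2.3

Distance in frame 1: 4.0. Distance in frame 2: 6.3.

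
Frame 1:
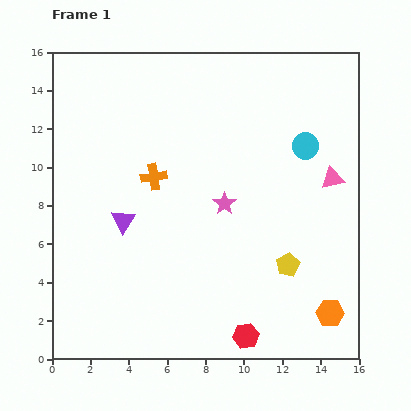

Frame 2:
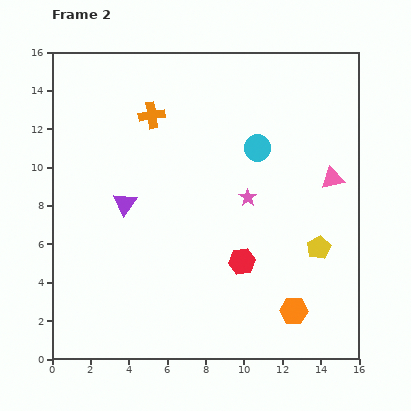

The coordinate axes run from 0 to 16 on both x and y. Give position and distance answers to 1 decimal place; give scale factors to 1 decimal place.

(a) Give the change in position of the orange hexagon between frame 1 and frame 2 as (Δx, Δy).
(-1.9, 0.1)

The orange hexagon was at (14.5, 2.4) in frame 1 and (12.6, 2.5) in frame 2.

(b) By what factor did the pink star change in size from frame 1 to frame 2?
0.8×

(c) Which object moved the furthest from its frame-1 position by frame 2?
the red hexagon

(moved 3.9; next 3.2)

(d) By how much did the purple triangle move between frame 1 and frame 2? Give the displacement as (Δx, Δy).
(0.1, 0.9)

The purple triangle was at (3.7, 7.2) in frame 1 and (3.8, 8.1) in frame 2.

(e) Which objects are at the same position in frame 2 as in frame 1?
the pink triangle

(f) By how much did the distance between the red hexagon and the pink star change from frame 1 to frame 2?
-3.7

Distance in frame 1: 7.0. Distance in frame 2: 3.3.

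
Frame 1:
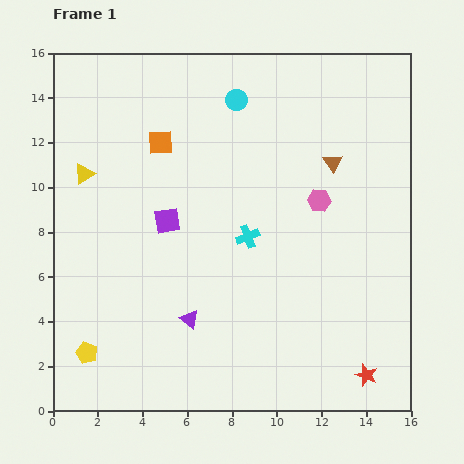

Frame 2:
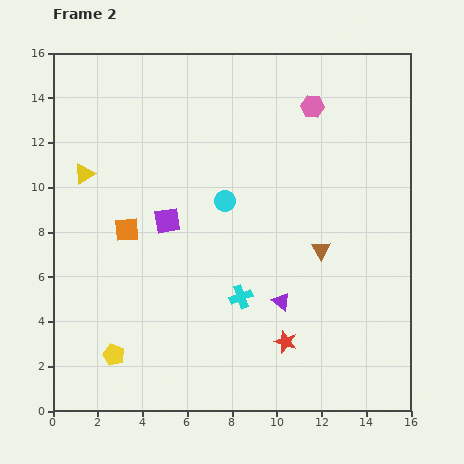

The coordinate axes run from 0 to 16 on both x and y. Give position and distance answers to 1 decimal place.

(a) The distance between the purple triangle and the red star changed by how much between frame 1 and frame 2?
-6.5

Distance in frame 1: 8.3. Distance in frame 2: 1.8.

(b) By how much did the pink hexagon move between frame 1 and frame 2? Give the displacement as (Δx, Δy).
(-0.3, 4.2)

The pink hexagon was at (11.9, 9.4) in frame 1 and (11.6, 13.6) in frame 2.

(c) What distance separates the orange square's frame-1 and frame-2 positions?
4.2

The orange square moved from (4.8, 12.0) to (3.3, 8.1), a distance of √(1.5² + 3.9²) ≈ 4.2.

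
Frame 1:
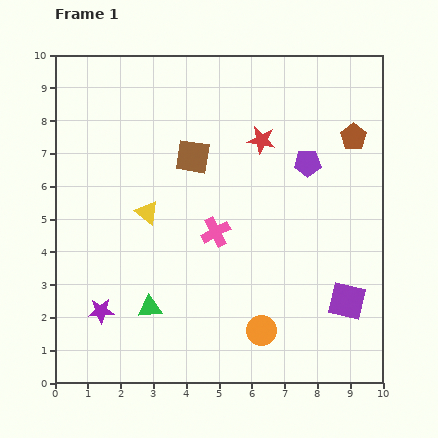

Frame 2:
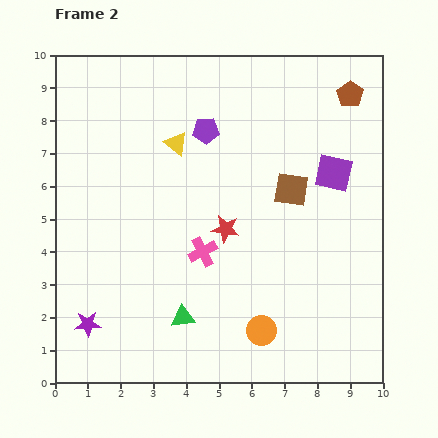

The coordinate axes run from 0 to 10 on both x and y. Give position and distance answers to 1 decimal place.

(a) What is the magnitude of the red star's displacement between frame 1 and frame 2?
2.9

The red star moved from (6.3, 7.4) to (5.2, 4.7), a distance of √(1.1² + 2.7²) ≈ 2.9.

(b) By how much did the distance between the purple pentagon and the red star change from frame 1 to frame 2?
+1.5

Distance in frame 1: 1.6. Distance in frame 2: 3.1.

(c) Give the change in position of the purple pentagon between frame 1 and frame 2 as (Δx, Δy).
(-3.1, 1.0)

The purple pentagon was at (7.7, 6.7) in frame 1 and (4.6, 7.7) in frame 2.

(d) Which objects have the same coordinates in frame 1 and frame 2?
the orange circle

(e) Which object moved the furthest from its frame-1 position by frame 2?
the purple square

(moved 3.9; next 3.3)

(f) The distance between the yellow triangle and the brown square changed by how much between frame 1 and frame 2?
+1.6

Distance in frame 1: 2.2. Distance in frame 2: 3.8.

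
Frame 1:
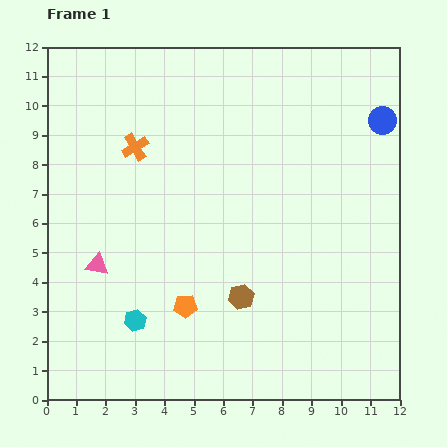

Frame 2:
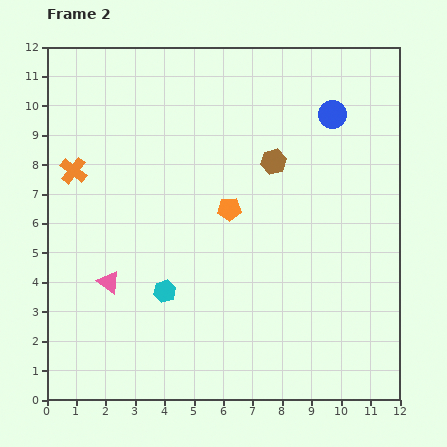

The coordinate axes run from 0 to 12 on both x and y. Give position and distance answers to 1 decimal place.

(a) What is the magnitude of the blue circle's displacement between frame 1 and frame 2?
1.7

The blue circle moved from (11.4, 9.5) to (9.7, 9.7), a distance of √(1.7² + 0.2²) ≈ 1.7.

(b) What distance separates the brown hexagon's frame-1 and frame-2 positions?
4.7

The brown hexagon moved from (6.6, 3.5) to (7.7, 8.1), a distance of √(1.1² + 4.6²) ≈ 4.7.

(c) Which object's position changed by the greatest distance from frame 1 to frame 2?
the brown hexagon

(moved 4.7; next 3.6)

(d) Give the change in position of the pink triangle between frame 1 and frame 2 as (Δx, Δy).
(0.4, -0.6)

The pink triangle was at (1.7, 4.6) in frame 1 and (2.1, 4.0) in frame 2.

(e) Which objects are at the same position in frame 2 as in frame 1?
none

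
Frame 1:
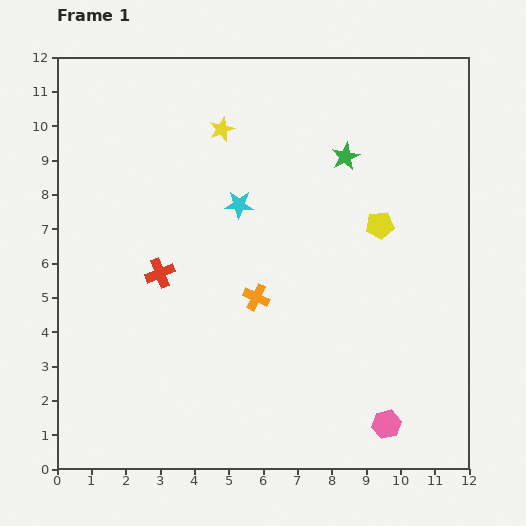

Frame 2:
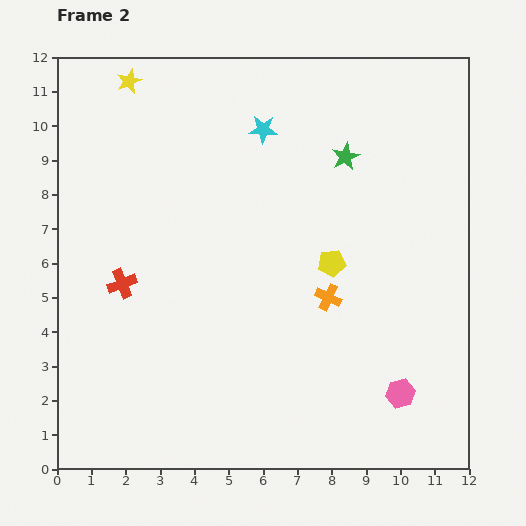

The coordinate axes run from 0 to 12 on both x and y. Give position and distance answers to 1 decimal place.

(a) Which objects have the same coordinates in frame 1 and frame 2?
the green star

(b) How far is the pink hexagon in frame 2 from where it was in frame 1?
1.0

The pink hexagon moved from (9.6, 1.3) to (10.0, 2.2), a distance of √(0.4² + 0.9²) ≈ 1.0.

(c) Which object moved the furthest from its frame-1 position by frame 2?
the yellow star

(moved 3.0; next 2.3)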